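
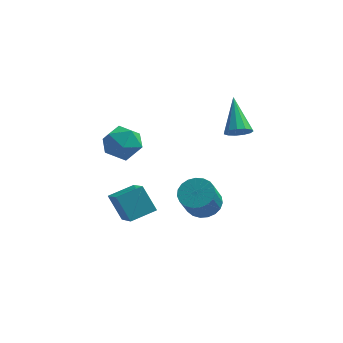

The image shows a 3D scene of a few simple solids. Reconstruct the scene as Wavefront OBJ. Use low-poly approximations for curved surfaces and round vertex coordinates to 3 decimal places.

v 3.185 2.945 2.991
v 3.552 2.629 3.496
v 2.675 4.495 4.329
v 3.803 2.871 3.312
v 3.857 3.137 3.025
v 3.699 3.342 2.728
v 3.377 3.42 2.514
v 2.994 3.348 2.451
v 2.672 3.149 2.56
v 2.513 2.884 2.806
v 2.567 2.639 3.11
v 2.817 2.491 3.376
v 3.185 2.488 3.52
v 1.407 3.911 -3.053
v 2.227 4.227 -2.721
v 2.014 3.346 -1.355
v 1.193 3.029 -1.687
v 1.976 4.495 -2.587
v 1.763 3.614 -1.221
v 1.627 4.663 -2.534
v 1.414 3.781 -1.167
v 1.24 4.7 -2.57
v 1.027 3.818 -1.204
v 0.881 4.6 -2.69
v 0.668 3.719 -1.324
v 0.613 4.382 -2.873
v 0.4 3.501 -1.506
v 0.483 4.082 -3.087
v 0.27 3.201 -1.72
v 0.512 3.752 -3.295
v 0.299 2.871 -1.928
v 0.696 3.45 -3.461
v 0.483 2.569 -2.095
v 1.003 3.227 -3.557
v 0.789 2.346 -2.19
v 1.379 3.123 -3.566
v 1.166 2.242 -2.199
v 1.76 3.155 -3.486
v 1.547 2.273 -2.119
v 2.081 3.317 -3.331
v 1.867 2.436 -1.964
v 2.284 3.582 -3.128
v 2.071 2.701 -1.762
v 2.336 3.904 -2.913
v 2.123 3.023 -1.546
v -2.559 3.214 2.486
v -1.574 3.27 2.014
v -2.906 1.73 1.586
v -1.921 1.786 1.114
v -2.004 1.562 2.181
v -1.79 2.478 2.737
v -2.69 2.522 0.863
v -2.476 3.438 1.419
v -1.655 2.842 1.011
v -1.231 2.249 1.826
v -3.249 2.751 1.774
v -2.825 2.158 2.589
v -2.247 2.125 -3.465
v -1.449 0.495 -2.22
v -3.039 2.66 -2.257
v -2.241 1.03 -1.013
v -1.159 2.93 -3.107
v -0.361 1.3 -1.863
v -1.951 3.465 -1.9
v -1.153 1.835 -0.655
f 2 1 4
f 2 4 3
f 4 1 5
f 4 5 3
f 5 1 6
f 5 6 3
f 6 1 7
f 6 7 3
f 7 1 8
f 7 8 3
f 8 1 9
f 8 9 3
f 9 1 10
f 9 10 3
f 10 1 11
f 10 11 3
f 11 1 12
f 11 12 3
f 12 1 13
f 12 13 3
f 13 1 2
f 13 2 3
f 15 14 18
f 15 18 16
f 16 18 19
f 16 19 17
f 18 14 20
f 18 20 19
f 19 20 21
f 19 21 17
f 20 14 22
f 20 22 21
f 21 22 23
f 21 23 17
f 22 14 24
f 22 24 23
f 23 24 25
f 23 25 17
f 24 14 26
f 24 26 25
f 25 26 27
f 25 27 17
f 26 14 28
f 26 28 27
f 27 28 29
f 27 29 17
f 28 14 30
f 28 30 29
f 29 30 31
f 29 31 17
f 30 14 32
f 30 32 31
f 31 32 33
f 31 33 17
f 32 14 34
f 32 34 33
f 33 34 35
f 33 35 17
f 34 14 36
f 34 36 35
f 35 36 37
f 35 37 17
f 36 14 38
f 36 38 37
f 37 38 39
f 37 39 17
f 38 14 40
f 38 40 39
f 39 40 41
f 39 41 17
f 40 14 42
f 40 42 41
f 41 42 43
f 41 43 17
f 42 14 44
f 42 44 43
f 43 44 45
f 43 45 17
f 44 14 15
f 44 15 45
f 45 15 16
f 45 16 17
f 46 57 51
f 46 51 47
f 46 47 53
f 46 53 56
f 46 56 57
f 47 51 55
f 51 57 50
f 57 56 48
f 56 53 52
f 53 47 54
f 49 55 50
f 49 50 48
f 49 48 52
f 49 52 54
f 49 54 55
f 50 55 51
f 48 50 57
f 52 48 56
f 54 52 53
f 55 54 47
f 59 61 58
f 62 59 58
f 58 61 60
f 60 62 58
f 59 65 61
f 63 59 62
f 63 65 59
f 61 65 60
f 64 62 60
f 60 65 64
f 64 63 62
f 65 63 64



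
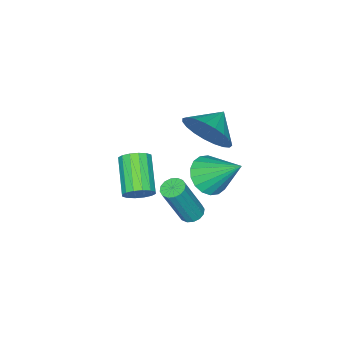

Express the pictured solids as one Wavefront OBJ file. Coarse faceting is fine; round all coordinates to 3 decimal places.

v -0.881 0.779 -2.924
v -0.438 0.659 -3.123
v 0.344 0.381 -1.215
v -0.099 0.501 -1.016
v -0.429 0.916 -3.089
v 0.352 0.638 -1.181
v -0.541 1.136 -3.011
v 0.24 0.858 -1.103
v -0.744 1.26 -2.91
v 0.037 0.982 -1.002
v -0.984 1.255 -2.812
v -0.203 0.977 -0.905
v -1.196 1.123 -2.744
v -0.415 0.845 -0.837
v -1.324 0.899 -2.725
v -0.542 0.621 -0.817
v -1.332 0.642 -2.759
v -0.551 0.364 -0.851
v -1.22 0.422 -2.837
v -0.439 0.144 -0.929
v -1.017 0.298 -2.938
v -0.236 0.02 -1.03
v -0.777 0.303 -3.035
v 0.004 0.025 -1.128
v -0.565 0.435 -3.103
v 0.216 0.157 -1.196
v 0.723 -0.408 -1.336
v 1.092 -0.339 -0.831
v 0.087 -1.364 0.042
v -0.283 -1.432 -0.464
v 0.871 -0.101 -0.806
v -0.135 -1.126 0.067
v 0.61 0.055 -0.924
v -0.396 -0.97 -0.051
v 0.379 0.087 -1.152
v -0.627 -0.938 -0.279
v 0.24 -0.014 -1.43
v -0.765 -1.038 -0.557
v 0.231 -0.22 -1.682
v -0.775 -1.244 -0.809
v 0.353 -0.476 -1.842
v -0.652 -1.501 -0.969
v 0.575 -0.714 -1.867
v -0.431 -1.739 -0.994
v 0.836 -0.87 -1.749
v -0.17 -1.895 -0.876
v 1.067 -0.902 -1.521
v 0.061 -1.927 -0.648
v 1.205 -0.802 -1.243
v 0.2 -1.826 -0.37
v 1.215 -0.596 -0.991
v 0.209 -1.62 -0.118
v -1.167 1.344 -0.553
v -0.617 1.833 -1.036
v -1.273 2.716 0.713
v -0.969 1.934 -1.176
v -1.36 1.919 -1.191
v -1.713 1.79 -1.081
v -1.958 1.572 -0.866
v -2.046 1.31 -0.589
v -1.96 1.054 -0.305
v -1.717 0.856 -0.07
v -1.366 0.754 0.069
v -0.975 0.77 0.085
v -0.622 0.899 -0.026
v -0.377 1.116 -0.241
v -0.289 1.379 -0.518
v -0.374 1.634 -0.802
v -1.045 1.311 1.999
v -0.672 0.693 2.775
v -2.075 1.269 2.461
v -0.613 1.096 2.943
v -0.629 1.536 2.948
v -0.717 1.938 2.789
v -0.862 2.231 2.493
v -1.038 2.365 2.112
v -1.215 2.317 1.711
v -1.363 2.095 1.361
v -1.456 1.738 1.12
v -1.478 1.306 1.032
v -1.425 0.876 1.111
v -1.306 0.521 1.343
v -1.142 0.302 1.689
v -0.961 0.258 2.089
v -0.795 0.397 2.473
f 2 1 5
f 2 5 3
f 3 5 6
f 3 6 4
f 5 1 7
f 5 7 6
f 6 7 8
f 6 8 4
f 7 1 9
f 7 9 8
f 8 9 10
f 8 10 4
f 9 1 11
f 9 11 10
f 10 11 12
f 10 12 4
f 11 1 13
f 11 13 12
f 12 13 14
f 12 14 4
f 13 1 15
f 13 15 14
f 14 15 16
f 14 16 4
f 15 1 17
f 15 17 16
f 16 17 18
f 16 18 4
f 17 1 19
f 17 19 18
f 18 19 20
f 18 20 4
f 19 1 21
f 19 21 20
f 20 21 22
f 20 22 4
f 21 1 23
f 21 23 22
f 22 23 24
f 22 24 4
f 23 1 25
f 23 25 24
f 24 25 26
f 24 26 4
f 25 1 2
f 25 2 26
f 26 2 3
f 26 3 4
f 28 27 31
f 28 31 29
f 29 31 32
f 29 32 30
f 31 27 33
f 31 33 32
f 32 33 34
f 32 34 30
f 33 27 35
f 33 35 34
f 34 35 36
f 34 36 30
f 35 27 37
f 35 37 36
f 36 37 38
f 36 38 30
f 37 27 39
f 37 39 38
f 38 39 40
f 38 40 30
f 39 27 41
f 39 41 40
f 40 41 42
f 40 42 30
f 41 27 43
f 41 43 42
f 42 43 44
f 42 44 30
f 43 27 45
f 43 45 44
f 44 45 46
f 44 46 30
f 45 27 47
f 45 47 46
f 46 47 48
f 46 48 30
f 47 27 49
f 47 49 48
f 48 49 50
f 48 50 30
f 49 27 51
f 49 51 50
f 50 51 52
f 50 52 30
f 51 27 28
f 51 28 52
f 52 28 29
f 52 29 30
f 54 53 56
f 54 56 55
f 56 53 57
f 56 57 55
f 57 53 58
f 57 58 55
f 58 53 59
f 58 59 55
f 59 53 60
f 59 60 55
f 60 53 61
f 60 61 55
f 61 53 62
f 61 62 55
f 62 53 63
f 62 63 55
f 63 53 64
f 63 64 55
f 64 53 65
f 64 65 55
f 65 53 66
f 65 66 55
f 66 53 67
f 66 67 55
f 67 53 68
f 67 68 55
f 68 53 54
f 68 54 55
f 70 69 72
f 70 72 71
f 72 69 73
f 72 73 71
f 73 69 74
f 73 74 71
f 74 69 75
f 74 75 71
f 75 69 76
f 75 76 71
f 76 69 77
f 76 77 71
f 77 69 78
f 77 78 71
f 78 69 79
f 78 79 71
f 79 69 80
f 79 80 71
f 80 69 81
f 80 81 71
f 81 69 82
f 81 82 71
f 82 69 83
f 82 83 71
f 83 69 84
f 83 84 71
f 84 69 85
f 84 85 71
f 85 69 70
f 85 70 71



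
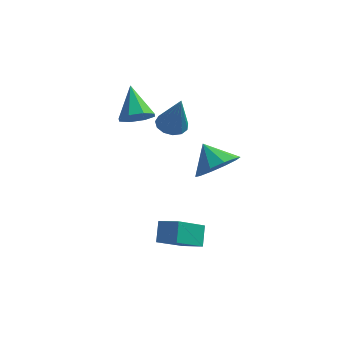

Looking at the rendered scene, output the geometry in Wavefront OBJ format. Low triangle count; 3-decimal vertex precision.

v 0.027 -2.928 -2.196
v -0.014 -2.238 -1.544
v -0.799 -2.619 -2.575
v -0.84 -1.929 -1.923
v 0.86 -1.931 -3.197
v 0.819 -1.241 -2.545
v 0.034 -1.622 -3.576
v -0.007 -0.932 -2.924
v -2.479 2.335 0.582
v -1.777 2.356 0.898
v -2.961 3.505 1.578
v -1.83 2.724 0.44
v -2.263 2.864 0.066
v -2.823 2.694 -0.006
v -3.181 2.314 0.267
v -3.128 1.946 0.724
v -2.695 1.806 1.099
v -2.135 1.976 1.17
v -0.972 1.679 0.904
v -0.599 2.224 0.907
v -0.548 1.381 2.576
v -0.94 2.33 1.012
v -1.29 2.229 1.083
v -1.54 1.954 1.098
v -1.61 1.592 1.05
v -1.477 1.257 0.957
v -1.183 1.057 0.847
v -0.823 1.054 0.755
v -0.51 1.25 0.71
v -0.344 1.582 0.727
v -0.377 1.945 0.801
v 1.288 -1.231 1.01
v 1.872 -0.489 0.902
v 0.612 -0.589 1.75
v 1.456 -0.453 0.49
v 0.975 -0.714 0.277
v 0.613 -1.172 0.343
v 0.51 -1.652 0.665
v 0.703 -1.972 1.118
v 1.12 -2.008 1.53
v 1.601 -1.747 1.743
v 1.962 -1.289 1.676
v 2.066 -0.809 1.355
f 2 4 1
f 5 2 1
f 1 4 3
f 3 5 1
f 2 8 4
f 6 2 5
f 6 8 2
f 4 8 3
f 7 5 3
f 3 8 7
f 7 6 5
f 8 6 7
f 10 9 12
f 10 12 11
f 12 9 13
f 12 13 11
f 13 9 14
f 13 14 11
f 14 9 15
f 14 15 11
f 15 9 16
f 15 16 11
f 16 9 17
f 16 17 11
f 17 9 18
f 17 18 11
f 18 9 10
f 18 10 11
f 20 19 22
f 20 22 21
f 22 19 23
f 22 23 21
f 23 19 24
f 23 24 21
f 24 19 25
f 24 25 21
f 25 19 26
f 25 26 21
f 26 19 27
f 26 27 21
f 27 19 28
f 27 28 21
f 28 19 29
f 28 29 21
f 29 19 30
f 29 30 21
f 30 19 31
f 30 31 21
f 31 19 20
f 31 20 21
f 33 32 35
f 33 35 34
f 35 32 36
f 35 36 34
f 36 32 37
f 36 37 34
f 37 32 38
f 37 38 34
f 38 32 39
f 38 39 34
f 39 32 40
f 39 40 34
f 40 32 41
f 40 41 34
f 41 32 42
f 41 42 34
f 42 32 43
f 42 43 34
f 43 32 33
f 43 33 34



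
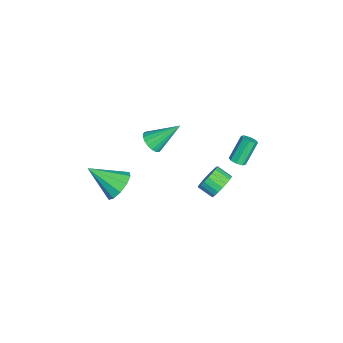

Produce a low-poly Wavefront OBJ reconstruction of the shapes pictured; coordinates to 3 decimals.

v -0.061 2.228 -1.589
v 0.352 1.699 -2.126
v -0.046 0.903 -1.649
v -0.459 1.432 -1.111
v 0.591 1.738 -1.863
v 0.192 0.942 -1.385
v 0.716 1.862 -1.551
v 0.318 1.066 -1.074
v 0.708 2.049 -1.247
v 0.309 1.253 -0.769
v 0.566 2.267 -1.001
v 0.168 1.471 -0.524
v 0.316 2.478 -0.858
v -0.082 1.682 -0.38
v 0.001 2.646 -0.84
v -0.397 1.851 -0.362
v -0.325 2.742 -0.952
v -0.723 1.946 -0.474
v -0.605 2.749 -1.174
v -1.003 1.953 -0.697
v -0.791 2.666 -1.468
v -1.189 1.87 -0.99
v -0.851 2.507 -1.783
v -1.249 1.711 -1.305
v -0.774 2.3 -2.064
v -1.172 1.504 -1.586
v -0.574 2.08 -2.263
v -0.972 1.284 -1.785
v -0.285 1.886 -2.345
v -0.683 1.09 -1.868
v 0.042 1.751 -2.297
v -0.356 0.955 -1.819
v -1.724 -1.672 0.676
v -1.029 -1.422 0.499
v -1.936 -0.128 2.024
v -1.226 -1.257 0.279
v -1.522 -1.174 0.138
v -1.858 -1.19 0.104
v -2.168 -1.302 0.182
v -2.389 -1.486 0.359
v -2.479 -1.707 0.598
v -2.42 -1.922 0.853
v -2.222 -2.087 1.073
v -1.926 -2.169 1.214
v -1.59 -2.153 1.249
v -1.281 -2.042 1.17
v -1.059 -1.857 0.993
v -0.969 -1.636 0.754
v 3.431 -3.14 2.134
v 4.392 -3.369 2.063
v 3.129 -4.78 3.326
v 4.32 -3.003 2.549
v 3.909 -2.69 2.876
v 3.315 -2.548 2.92
v 2.766 -2.633 2.664
v 2.471 -2.911 2.206
v 2.543 -3.276 1.72
v 2.954 -3.59 1.393
v 3.547 -3.731 1.349
v 4.097 -3.647 1.605
v -3.534 3.055 -2.909
v -3.09 3.01 -2.64
v -3.843 3.679 -1.283
v -4.286 3.725 -1.551
v -3.119 3.359 -2.829
v -3.872 4.029 -1.472
v -3.391 3.531 -3.064
v -4.144 4.2 -1.707
v -3.746 3.424 -3.208
v -4.499 4.093 -1.851
v -3.977 3.101 -3.177
v -4.73 3.77 -1.82
v -3.948 2.751 -2.988
v -4.701 3.421 -1.631
v -3.676 2.58 -2.753
v -4.429 3.249 -1.396
v -3.321 2.687 -2.609
v -4.074 3.356 -1.252
f 2 1 5
f 2 5 3
f 3 5 6
f 3 6 4
f 5 1 7
f 5 7 6
f 6 7 8
f 6 8 4
f 7 1 9
f 7 9 8
f 8 9 10
f 8 10 4
f 9 1 11
f 9 11 10
f 10 11 12
f 10 12 4
f 11 1 13
f 11 13 12
f 12 13 14
f 12 14 4
f 13 1 15
f 13 15 14
f 14 15 16
f 14 16 4
f 15 1 17
f 15 17 16
f 16 17 18
f 16 18 4
f 17 1 19
f 17 19 18
f 18 19 20
f 18 20 4
f 19 1 21
f 19 21 20
f 20 21 22
f 20 22 4
f 21 1 23
f 21 23 22
f 22 23 24
f 22 24 4
f 23 1 25
f 23 25 24
f 24 25 26
f 24 26 4
f 25 1 27
f 25 27 26
f 26 27 28
f 26 28 4
f 27 1 29
f 27 29 28
f 28 29 30
f 28 30 4
f 29 1 31
f 29 31 30
f 30 31 32
f 30 32 4
f 31 1 2
f 31 2 32
f 32 2 3
f 32 3 4
f 34 33 36
f 34 36 35
f 36 33 37
f 36 37 35
f 37 33 38
f 37 38 35
f 38 33 39
f 38 39 35
f 39 33 40
f 39 40 35
f 40 33 41
f 40 41 35
f 41 33 42
f 41 42 35
f 42 33 43
f 42 43 35
f 43 33 44
f 43 44 35
f 44 33 45
f 44 45 35
f 45 33 46
f 45 46 35
f 46 33 47
f 46 47 35
f 47 33 48
f 47 48 35
f 48 33 34
f 48 34 35
f 50 49 52
f 50 52 51
f 52 49 53
f 52 53 51
f 53 49 54
f 53 54 51
f 54 49 55
f 54 55 51
f 55 49 56
f 55 56 51
f 56 49 57
f 56 57 51
f 57 49 58
f 57 58 51
f 58 49 59
f 58 59 51
f 59 49 60
f 59 60 51
f 60 49 50
f 60 50 51
f 62 61 65
f 62 65 63
f 63 65 66
f 63 66 64
f 65 61 67
f 65 67 66
f 66 67 68
f 66 68 64
f 67 61 69
f 67 69 68
f 68 69 70
f 68 70 64
f 69 61 71
f 69 71 70
f 70 71 72
f 70 72 64
f 71 61 73
f 71 73 72
f 72 73 74
f 72 74 64
f 73 61 75
f 73 75 74
f 74 75 76
f 74 76 64
f 75 61 77
f 75 77 76
f 76 77 78
f 76 78 64
f 77 61 62
f 77 62 78
f 78 62 63
f 78 63 64



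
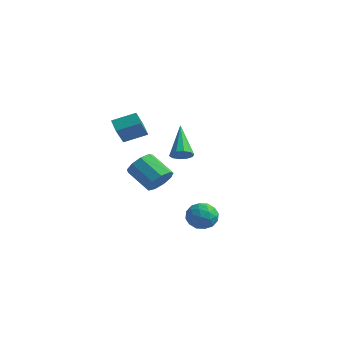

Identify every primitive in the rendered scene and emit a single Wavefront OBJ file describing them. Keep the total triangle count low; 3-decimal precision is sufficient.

v -3.35 -0.257 2.784
v -3.959 0.104 3.237
v -3.689 0.737 1.537
v -4.297 1.098 1.99
v -2.443 0.662 3.27
v -3.051 1.023 3.723
v -2.781 1.656 2.023
v -3.39 2.017 2.476
v -2.153 1.872 -1.296
v -1.686 2.052 -0.561
v -3.119 2.127 0.332
v -3.587 1.948 -0.404
v -1.835 2.57 -0.844
v -3.268 2.645 0.048
v -2.134 2.761 -1.339
v -3.567 2.836 -0.447
v -2.441 2.537 -1.814
v -3.874 2.612 -0.922
v -2.614 2.001 -2.047
v -4.047 2.076 -1.154
v -2.571 1.406 -1.928
v -4.005 1.481 -1.036
v -2.333 1.029 -1.514
v -3.766 1.104 -0.622
v -2.011 1.046 -0.998
v -3.444 1.121 -0.105
v -1.755 1.45 -0.621
v -3.188 1.525 0.271
v 2.662 -1.484 -0.824
v 3.397 -1.113 -1.08
v 3.383 -2.567 -0.32
v 4.118 -2.196 -0.576
v 3.666 -1.852 0.072
v 3.22 -1.183 -0.239
v 3.56 -2.497 -1.161
v 3.114 -1.828 -1.472
v 3.952 -1.739 -1.288
v 4.017 -1.341 -0.526
v 2.763 -2.339 -0.874
v 2.828 -1.941 -0.112
v 2.966 -1.204 -0.996
v 3.814 -2.476 -0.404
v 3.548 -2.274 -0.023
v 3.98 -2.056 -0.173
v 2.862 -1.245 -0.502
v 3.294 -1.027 -0.653
v 3.452 -1.461 0.025
v 3.486 -2.653 -0.747
v 3.918 -2.435 -0.898
v 2.8 -1.624 -1.227
v 3.232 -1.406 -1.377
v 3.328 -2.219 -1.425
v 3.724 -1.354 -1.269
v 4.148 -1.99 -0.973
v 3.82 -2.167 -1.317
v 3.558 -1.774 -1.5
v 3.763 -1.12 -0.821
v 4.187 -1.756 -0.525
v 3.921 -1.554 -0.144
v 3.659 -1.161 -0.327
v 4.089 -1.488 -0.944
v 2.593 -1.924 -0.875
v 3.017 -2.56 -0.579
v 3.121 -2.519 -1.073
v 2.859 -2.126 -1.256
v 2.632 -1.69 -0.427
v 3.056 -2.326 -0.131
v 3.222 -1.906 0.1
v 2.96 -1.513 -0.083
v 2.691 -2.192 -0.456
v -1.197 2.449 0.676
v -0.66 2.808 0.754
v -2.243 3.691 2.144
v -0.878 2.973 0.459
v -1.218 2.937 0.247
v -1.549 2.716 0.199
v -1.746 2.392 0.333
v -1.733 2.09 0.597
v -1.515 1.925 0.892
v -1.176 1.96 1.104
v -0.844 2.182 1.152
v -0.648 2.506 1.019
f 2 4 1
f 5 2 1
f 1 4 3
f 3 5 1
f 2 8 4
f 6 2 5
f 6 8 2
f 4 8 3
f 7 5 3
f 3 8 7
f 7 6 5
f 8 6 7
f 10 9 13
f 10 13 11
f 11 13 14
f 11 14 12
f 13 9 15
f 13 15 14
f 14 15 16
f 14 16 12
f 15 9 17
f 15 17 16
f 16 17 18
f 16 18 12
f 17 9 19
f 17 19 18
f 18 19 20
f 18 20 12
f 19 9 21
f 19 21 20
f 20 21 22
f 20 22 12
f 21 9 23
f 21 23 22
f 22 23 24
f 22 24 12
f 23 9 25
f 23 25 24
f 24 25 26
f 24 26 12
f 25 9 27
f 25 27 26
f 26 27 28
f 26 28 12
f 27 9 10
f 27 10 28
f 28 10 11
f 28 11 12
f 29 66 45
f 66 40 69
f 45 69 34
f 66 69 45
f 29 45 41
f 45 34 46
f 41 46 30
f 45 46 41
f 29 41 50
f 41 30 51
f 50 51 36
f 41 51 50
f 29 50 62
f 50 36 65
f 62 65 39
f 50 65 62
f 29 62 66
f 62 39 70
f 66 70 40
f 62 70 66
f 30 46 57
f 46 34 60
f 57 60 38
f 46 60 57
f 34 69 47
f 69 40 68
f 47 68 33
f 69 68 47
f 40 70 67
f 70 39 63
f 67 63 31
f 70 63 67
f 39 65 64
f 65 36 52
f 64 52 35
f 65 52 64
f 36 51 56
f 51 30 53
f 56 53 37
f 51 53 56
f 32 58 44
f 58 38 59
f 44 59 33
f 58 59 44
f 32 44 42
f 44 33 43
f 42 43 31
f 44 43 42
f 32 42 49
f 42 31 48
f 49 48 35
f 42 48 49
f 32 49 54
f 49 35 55
f 54 55 37
f 49 55 54
f 32 54 58
f 54 37 61
f 58 61 38
f 54 61 58
f 33 59 47
f 59 38 60
f 47 60 34
f 59 60 47
f 31 43 67
f 43 33 68
f 67 68 40
f 43 68 67
f 35 48 64
f 48 31 63
f 64 63 39
f 48 63 64
f 37 55 56
f 55 35 52
f 56 52 36
f 55 52 56
f 38 61 57
f 61 37 53
f 57 53 30
f 61 53 57
f 72 71 74
f 72 74 73
f 74 71 75
f 74 75 73
f 75 71 76
f 75 76 73
f 76 71 77
f 76 77 73
f 77 71 78
f 77 78 73
f 78 71 79
f 78 79 73
f 79 71 80
f 79 80 73
f 80 71 81
f 80 81 73
f 81 71 82
f 81 82 73
f 82 71 72
f 82 72 73



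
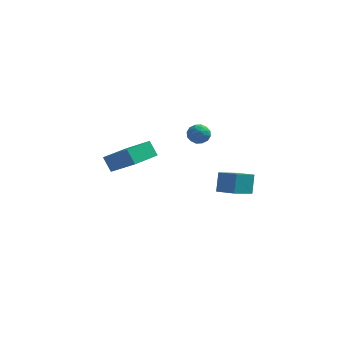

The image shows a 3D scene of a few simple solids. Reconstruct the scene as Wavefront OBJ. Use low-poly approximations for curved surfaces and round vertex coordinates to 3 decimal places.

v 2.1 -3.116 -1.861
v 2.101 -2.486 -0.758
v 2.868 -1.809 -2.608
v 2.869 -1.179 -1.505
v 3.151 -3.581 -1.595
v 3.152 -2.951 -0.492
v 3.919 -2.274 -2.342
v 3.92 -1.644 -1.239
v 0.327 3.158 -0.854
v 0.782 2.619 -1.025
v -0.542 2.381 -0.715
v -0.087 1.842 -0.886
v -0.005 2.2 -0.261
v 0.532 2.681 -0.347
v -0.292 2.319 -1.393
v 0.245 2.8 -1.479
v 0.399 2.101 -1.359
v 0.576 2.027 -0.659
v -0.336 2.973 -1.081
v -0.159 2.899 -0.381
v 0.631 2.957 -0.952
v -0.391 2.043 -0.788
v -0.342 2.254 -0.421
v -0.075 1.937 -0.522
v 0.484 2.993 -0.553
v 0.751 2.676 -0.654
v 0.289 2.43 -0.205
v -0.511 2.324 -1.086
v -0.244 2.007 -1.187
v 0.315 3.063 -1.218
v 0.582 2.746 -1.319
v -0.049 2.57 -1.535
v 0.673 2.335 -1.249
v 0.162 1.879 -1.167
v 0.042 2.159 -1.465
v 0.357 2.441 -1.515
v 0.777 2.292 -0.837
v 0.267 1.835 -0.756
v 0.315 2.046 -0.388
v 0.63 2.329 -0.439
v 0.552 1.988 -1.033
v -0.027 3.165 -0.984
v -0.537 2.708 -0.903
v -0.39 2.671 -1.301
v -0.075 2.954 -1.352
v 0.078 3.121 -0.573
v -0.433 2.665 -0.491
v -0.117 2.559 -0.225
v 0.198 2.841 -0.275
v -0.312 3.012 -0.707
v -5.389 2.303 -3.325
v -3.817 1.56 -2.061
v -4.443 4.01 -3.498
v -2.871 3.268 -2.234
v -4.849 1.912 -4.226
v -3.277 1.17 -2.962
v -3.903 3.62 -4.399
v -2.331 2.877 -3.135
f 2 4 1
f 5 2 1
f 1 4 3
f 3 5 1
f 2 8 4
f 6 2 5
f 6 8 2
f 4 8 3
f 7 5 3
f 3 8 7
f 7 6 5
f 8 6 7
f 9 46 25
f 46 20 49
f 25 49 14
f 46 49 25
f 9 25 21
f 25 14 26
f 21 26 10
f 25 26 21
f 9 21 30
f 21 10 31
f 30 31 16
f 21 31 30
f 9 30 42
f 30 16 45
f 42 45 19
f 30 45 42
f 9 42 46
f 42 19 50
f 46 50 20
f 42 50 46
f 10 26 37
f 26 14 40
f 37 40 18
f 26 40 37
f 14 49 27
f 49 20 48
f 27 48 13
f 49 48 27
f 20 50 47
f 50 19 43
f 47 43 11
f 50 43 47
f 19 45 44
f 45 16 32
f 44 32 15
f 45 32 44
f 16 31 36
f 31 10 33
f 36 33 17
f 31 33 36
f 12 38 24
f 38 18 39
f 24 39 13
f 38 39 24
f 12 24 22
f 24 13 23
f 22 23 11
f 24 23 22
f 12 22 29
f 22 11 28
f 29 28 15
f 22 28 29
f 12 29 34
f 29 15 35
f 34 35 17
f 29 35 34
f 12 34 38
f 34 17 41
f 38 41 18
f 34 41 38
f 13 39 27
f 39 18 40
f 27 40 14
f 39 40 27
f 11 23 47
f 23 13 48
f 47 48 20
f 23 48 47
f 15 28 44
f 28 11 43
f 44 43 19
f 28 43 44
f 17 35 36
f 35 15 32
f 36 32 16
f 35 32 36
f 18 41 37
f 41 17 33
f 37 33 10
f 41 33 37
f 52 54 51
f 55 52 51
f 51 54 53
f 53 55 51
f 52 58 54
f 56 52 55
f 56 58 52
f 54 58 53
f 57 55 53
f 53 58 57
f 57 56 55
f 58 56 57



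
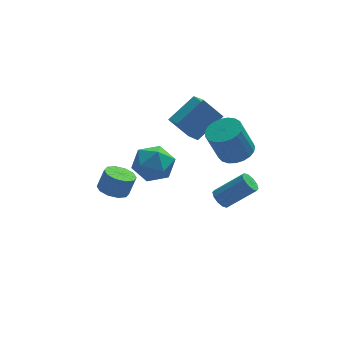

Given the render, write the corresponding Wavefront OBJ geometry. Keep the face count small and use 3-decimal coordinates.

v -3.81 -3.327 0.616
v -3.024 -3.452 0.345
v -2.625 -3.299 1.434
v -3.41 -3.173 1.704
v -3.127 -2.944 0.311
v -2.727 -2.791 1.4
v -3.49 -2.582 0.394
v -3.09 -2.429 1.482
v -3.975 -2.505 0.561
v -3.576 -2.352 1.65
v -4.398 -2.741 0.749
v -3.998 -2.588 1.838
v -4.595 -3.201 0.886
v -4.196 -3.048 1.975
v -4.493 -3.709 0.92
v -4.093 -3.556 2.009
v -4.13 -4.071 0.838
v -3.73 -3.918 1.926
v -3.644 -4.148 0.67
v -3.245 -3.995 1.759
v -3.222 -3.912 0.482
v -2.822 -3.759 1.571
v 2.842 -0.663 0.817
v 3.738 -0.385 1.19
v 3.014 -0.559 3.057
v 2.118 -0.837 2.683
v 3.543 -0.015 1.149
v 2.818 -0.19 3.016
v 3.226 0.242 1.05
v 2.501 0.068 2.917
v 2.843 0.343 0.911
v 2.118 0.168 2.777
v 2.459 0.27 0.755
v 1.735 0.095 2.622
v 2.142 0.036 0.61
v 1.418 -0.139 2.477
v 1.946 -0.32 0.501
v 1.222 -0.494 2.368
v 1.905 -0.734 0.446
v 1.181 -0.908 2.313
v 2.026 -1.136 0.456
v 1.302 -1.31 2.323
v 2.288 -1.456 0.528
v 1.564 -1.631 2.394
v 2.646 -1.639 0.649
v 1.922 -1.814 2.516
v 3.038 -1.654 0.8
v 2.313 -1.828 2.667
v 3.396 -1.497 0.953
v 2.671 -1.671 2.82
v 3.658 -1.195 1.083
v 2.934 -1.37 2.95
v 3.779 -0.802 1.167
v 3.055 -0.976 3.034
v -0.377 1.538 1.97
v -0.045 0.422 2.452
v 1.09 2.427 3.017
v 1.422 1.311 3.499
v 0.638 1.309 0.741
v 0.97 0.193 1.223
v 2.105 2.198 1.788
v 2.437 1.082 2.27
v 2.04 -0.715 -2.915
v 2.438 -0.457 -3.346
v 3.977 -0.608 -2.015
v 3.58 -0.865 -1.585
v 2.282 -0.163 -3.132
v 3.821 -0.314 -1.802
v 2.034 -0.08 -2.835
v 3.573 -0.23 -1.505
v 1.788 -0.239 -2.569
v 3.327 -0.39 -1.239
v 1.639 -0.58 -2.435
v 3.178 -0.73 -1.105
v 1.643 -0.972 -2.485
v 3.182 -1.123 -1.154
v 1.799 -1.266 -2.698
v 3.338 -1.417 -1.368
v 2.047 -1.35 -2.995
v 3.586 -1.5 -1.665
v 2.293 -1.19 -3.261
v 3.832 -1.341 -1.931
v 2.442 -0.85 -3.395
v 3.981 -1 -2.065
v -1.675 1.63 -0.869
v -0.846 1.375 0.032
v -1.754 -0.335 -1.352
v -0.925 -0.59 -0.451
v -2.081 -0.219 -0.15
v -2.032 0.995 0.149
v -0.568 0.045 -1.469
v -0.519 1.259 -1.17
v -0.161 0.395 -0.339
v -1.096 0.232 0.477
v -1.504 0.808 -1.797
v -2.439 0.645 -0.981
f 2 1 5
f 2 5 3
f 3 5 6
f 3 6 4
f 5 1 7
f 5 7 6
f 6 7 8
f 6 8 4
f 7 1 9
f 7 9 8
f 8 9 10
f 8 10 4
f 9 1 11
f 9 11 10
f 10 11 12
f 10 12 4
f 11 1 13
f 11 13 12
f 12 13 14
f 12 14 4
f 13 1 15
f 13 15 14
f 14 15 16
f 14 16 4
f 15 1 17
f 15 17 16
f 16 17 18
f 16 18 4
f 17 1 19
f 17 19 18
f 18 19 20
f 18 20 4
f 19 1 21
f 19 21 20
f 20 21 22
f 20 22 4
f 21 1 2
f 21 2 22
f 22 2 3
f 22 3 4
f 24 23 27
f 24 27 25
f 25 27 28
f 25 28 26
f 27 23 29
f 27 29 28
f 28 29 30
f 28 30 26
f 29 23 31
f 29 31 30
f 30 31 32
f 30 32 26
f 31 23 33
f 31 33 32
f 32 33 34
f 32 34 26
f 33 23 35
f 33 35 34
f 34 35 36
f 34 36 26
f 35 23 37
f 35 37 36
f 36 37 38
f 36 38 26
f 37 23 39
f 37 39 38
f 38 39 40
f 38 40 26
f 39 23 41
f 39 41 40
f 40 41 42
f 40 42 26
f 41 23 43
f 41 43 42
f 42 43 44
f 42 44 26
f 43 23 45
f 43 45 44
f 44 45 46
f 44 46 26
f 45 23 47
f 45 47 46
f 46 47 48
f 46 48 26
f 47 23 49
f 47 49 48
f 48 49 50
f 48 50 26
f 49 23 51
f 49 51 50
f 50 51 52
f 50 52 26
f 51 23 53
f 51 53 52
f 52 53 54
f 52 54 26
f 53 23 24
f 53 24 54
f 54 24 25
f 54 25 26
f 56 58 55
f 59 56 55
f 55 58 57
f 57 59 55
f 56 62 58
f 60 56 59
f 60 62 56
f 58 62 57
f 61 59 57
f 57 62 61
f 61 60 59
f 62 60 61
f 64 63 67
f 64 67 65
f 65 67 68
f 65 68 66
f 67 63 69
f 67 69 68
f 68 69 70
f 68 70 66
f 69 63 71
f 69 71 70
f 70 71 72
f 70 72 66
f 71 63 73
f 71 73 72
f 72 73 74
f 72 74 66
f 73 63 75
f 73 75 74
f 74 75 76
f 74 76 66
f 75 63 77
f 75 77 76
f 76 77 78
f 76 78 66
f 77 63 79
f 77 79 78
f 78 79 80
f 78 80 66
f 79 63 81
f 79 81 80
f 80 81 82
f 80 82 66
f 81 63 83
f 81 83 82
f 82 83 84
f 82 84 66
f 83 63 64
f 83 64 84
f 84 64 65
f 84 65 66
f 85 96 90
f 85 90 86
f 85 86 92
f 85 92 95
f 85 95 96
f 86 90 94
f 90 96 89
f 96 95 87
f 95 92 91
f 92 86 93
f 88 94 89
f 88 89 87
f 88 87 91
f 88 91 93
f 88 93 94
f 89 94 90
f 87 89 96
f 91 87 95
f 93 91 92
f 94 93 86



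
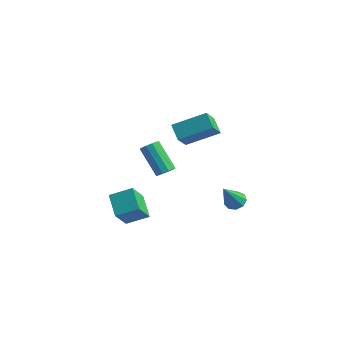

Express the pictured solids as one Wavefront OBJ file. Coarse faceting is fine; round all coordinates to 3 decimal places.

v 2.678 -1.379 0.012
v 3.113 -1.241 0.402
v 1.677 -0.883 1.878
v 1.242 -1.021 1.488
v 3.012 -0.93 0.228
v 1.576 -0.572 1.704
v 2.783 -0.79 -0.028
v 1.347 -0.432 1.447
v 2.515 -0.875 -0.269
v 1.079 -0.517 1.206
v 2.308 -1.153 -0.403
v 0.872 -0.795 1.073
v 2.243 -1.517 -0.378
v 0.807 -1.159 1.098
v 2.344 -1.828 -0.204
v 0.908 -1.47 1.272
v 2.573 -1.968 0.053
v 1.137 -1.61 1.528
v 2.841 -1.883 0.294
v 1.405 -1.525 1.769
v 3.048 -1.605 0.427
v 1.612 -1.247 1.903
v 2.989 0.056 1.637
v 3.267 -1.054 2.784
v 2.186 0.521 2.281
v 2.464 -0.588 3.429
v 4.456 1.348 2.531
v 4.734 0.239 3.679
v 3.653 1.814 3.176
v 3.931 0.704 4.323
v 0.042 -2.277 -3.288
v 0.197 -3.421 -1.855
v 1.074 -1.43 -2.723
v 1.229 -2.574 -1.29
v 1.151 -3.106 -4.07
v 1.306 -4.25 -2.637
v 2.183 -2.259 -3.505
v 2.338 -3.403 -2.072
v 3.992 3.575 -4.782
v 4.68 3.415 -4.855
v 3.908 2.445 -3.098
v 4.63 3.818 -4.588
v 4.282 4.106 -4.411
v 3.798 4.146 -4.409
v 3.404 3.919 -4.581
v 3.286 3.531 -4.847
v 3.498 3.163 -5.083
v 3.941 2.988 -5.178
v 4.407 3.088 -5.089
f 2 1 5
f 2 5 3
f 3 5 6
f 3 6 4
f 5 1 7
f 5 7 6
f 6 7 8
f 6 8 4
f 7 1 9
f 7 9 8
f 8 9 10
f 8 10 4
f 9 1 11
f 9 11 10
f 10 11 12
f 10 12 4
f 11 1 13
f 11 13 12
f 12 13 14
f 12 14 4
f 13 1 15
f 13 15 14
f 14 15 16
f 14 16 4
f 15 1 17
f 15 17 16
f 16 17 18
f 16 18 4
f 17 1 19
f 17 19 18
f 18 19 20
f 18 20 4
f 19 1 21
f 19 21 20
f 20 21 22
f 20 22 4
f 21 1 2
f 21 2 22
f 22 2 3
f 22 3 4
f 24 26 23
f 27 24 23
f 23 26 25
f 25 27 23
f 24 30 26
f 28 24 27
f 28 30 24
f 26 30 25
f 29 27 25
f 25 30 29
f 29 28 27
f 30 28 29
f 32 34 31
f 35 32 31
f 31 34 33
f 33 35 31
f 32 38 34
f 36 32 35
f 36 38 32
f 34 38 33
f 37 35 33
f 33 38 37
f 37 36 35
f 38 36 37
f 40 39 42
f 40 42 41
f 42 39 43
f 42 43 41
f 43 39 44
f 43 44 41
f 44 39 45
f 44 45 41
f 45 39 46
f 45 46 41
f 46 39 47
f 46 47 41
f 47 39 48
f 47 48 41
f 48 39 49
f 48 49 41
f 49 39 40
f 49 40 41



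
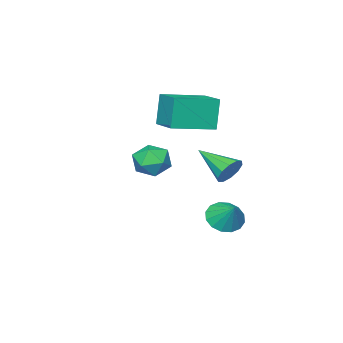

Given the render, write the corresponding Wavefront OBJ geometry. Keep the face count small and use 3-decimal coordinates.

v -3.566 -1.344 0.221
v -3.928 -1.498 1.803
v -3.018 0.06 0.483
v -3.38 -0.094 2.065
v -1.68 -2.146 0.575
v -2.042 -2.3 2.157
v -1.132 -0.742 0.837
v -1.494 -0.896 2.419
v -1.73 1.809 -3.663
v -0.925 1.823 -3.966
v -1.41 2.631 -2.777
v -1.137 2.145 -4.188
v -1.508 2.378 -4.27
v -1.939 2.458 -4.188
v -2.313 2.364 -3.967
v -2.531 2.122 -3.663
v -2.535 1.796 -3.36
v -2.322 1.473 -3.138
v -1.951 1.241 -3.057
v -1.521 1.161 -3.138
v -1.147 1.255 -3.36
v -0.929 1.497 -3.663
v -1.403 2.372 -0.8
v -1.036 2.671 -0.257
v -1.237 0.748 -0.02
v -1.468 2.677 -0.151
v -1.875 2.568 -0.293
v -2.102 2.384 -0.628
v -2.062 2.195 -1.03
v -1.77 2.074 -1.343
v -1.338 2.067 -1.449
v -0.931 2.177 -1.307
v -0.704 2.361 -0.972
v -0.744 2.55 -0.571
v 1.554 2.014 0.233
v 2.256 2.259 0.688
v 1.924 0.661 0.392
v 2.626 0.906 0.847
v 1.829 1.009 1.186
v 1.6 1.846 1.088
v 2.58 1.074 -0.008
v 2.351 1.911 -0.106
v 2.891 1.679 0.539
v 2.427 1.638 1.277
v 1.753 1.282 -0.197
v 1.289 1.241 0.541
f 2 4 1
f 5 2 1
f 1 4 3
f 3 5 1
f 2 8 4
f 6 2 5
f 6 8 2
f 4 8 3
f 7 5 3
f 3 8 7
f 7 6 5
f 8 6 7
f 10 9 12
f 10 12 11
f 12 9 13
f 12 13 11
f 13 9 14
f 13 14 11
f 14 9 15
f 14 15 11
f 15 9 16
f 15 16 11
f 16 9 17
f 16 17 11
f 17 9 18
f 17 18 11
f 18 9 19
f 18 19 11
f 19 9 20
f 19 20 11
f 20 9 21
f 20 21 11
f 21 9 22
f 21 22 11
f 22 9 10
f 22 10 11
f 24 23 26
f 24 26 25
f 26 23 27
f 26 27 25
f 27 23 28
f 27 28 25
f 28 23 29
f 28 29 25
f 29 23 30
f 29 30 25
f 30 23 31
f 30 31 25
f 31 23 32
f 31 32 25
f 32 23 33
f 32 33 25
f 33 23 34
f 33 34 25
f 34 23 24
f 34 24 25
f 35 46 40
f 35 40 36
f 35 36 42
f 35 42 45
f 35 45 46
f 36 40 44
f 40 46 39
f 46 45 37
f 45 42 41
f 42 36 43
f 38 44 39
f 38 39 37
f 38 37 41
f 38 41 43
f 38 43 44
f 39 44 40
f 37 39 46
f 41 37 45
f 43 41 42
f 44 43 36



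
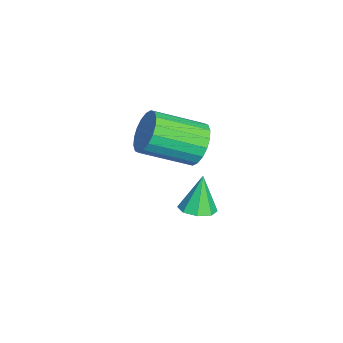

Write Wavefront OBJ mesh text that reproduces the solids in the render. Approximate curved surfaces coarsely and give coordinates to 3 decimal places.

v -1.264 0.784 -0.419
v -0.951 0.481 -1.161
v -0.683 -1.246 -0.343
v -0.996 -0.944 0.399
v -0.638 0.614 -0.984
v -0.37 -1.114 -0.166
v -0.45 0.78 -0.695
v -0.181 -0.948 0.123
v -0.422 0.946 -0.352
v -0.154 -0.781 0.466
v -0.562 1.081 -0.022
v -0.293 -0.646 0.796
v -0.84 1.157 0.23
v -0.572 -0.571 1.048
v -1.203 1.159 0.353
v -0.934 -0.569 1.17
v -1.577 1.086 0.323
v -1.309 -0.641 1.141
v -1.89 0.954 0.146
v -1.622 -0.774 0.964
v -2.079 0.788 -0.143
v -1.81 -0.94 0.675
v -2.106 0.621 -0.486
v -1.838 -1.106 0.332
v -1.967 0.486 -0.816
v -1.698 -1.241 0.002
v -1.688 0.411 -1.068
v -1.42 -1.317 -0.25
v -1.326 0.409 -1.19
v -1.057 -1.319 -0.373
v -1.683 0.754 -4.13
v -1.214 1.24 -4.051
v -2.097 0.926 -2.73
v -1.672 1.429 -4.21
v -2.137 1.223 -4.322
v -2.336 0.742 -4.321
v -2.152 0.268 -4.209
v -1.694 0.078 -4.05
v -1.23 0.285 -3.938
v -1.031 0.766 -3.939
f 2 1 5
f 2 5 3
f 3 5 6
f 3 6 4
f 5 1 7
f 5 7 6
f 6 7 8
f 6 8 4
f 7 1 9
f 7 9 8
f 8 9 10
f 8 10 4
f 9 1 11
f 9 11 10
f 10 11 12
f 10 12 4
f 11 1 13
f 11 13 12
f 12 13 14
f 12 14 4
f 13 1 15
f 13 15 14
f 14 15 16
f 14 16 4
f 15 1 17
f 15 17 16
f 16 17 18
f 16 18 4
f 17 1 19
f 17 19 18
f 18 19 20
f 18 20 4
f 19 1 21
f 19 21 20
f 20 21 22
f 20 22 4
f 21 1 23
f 21 23 22
f 22 23 24
f 22 24 4
f 23 1 25
f 23 25 24
f 24 25 26
f 24 26 4
f 25 1 27
f 25 27 26
f 26 27 28
f 26 28 4
f 27 1 29
f 27 29 28
f 28 29 30
f 28 30 4
f 29 1 2
f 29 2 30
f 30 2 3
f 30 3 4
f 32 31 34
f 32 34 33
f 34 31 35
f 34 35 33
f 35 31 36
f 35 36 33
f 36 31 37
f 36 37 33
f 37 31 38
f 37 38 33
f 38 31 39
f 38 39 33
f 39 31 40
f 39 40 33
f 40 31 32
f 40 32 33



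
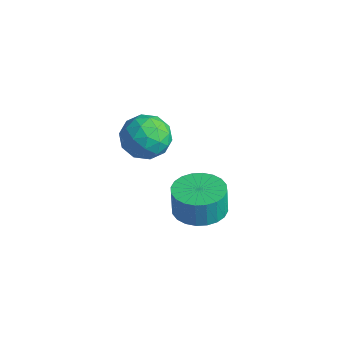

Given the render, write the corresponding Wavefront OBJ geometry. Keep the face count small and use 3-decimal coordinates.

v -1.848 1.315 -3.199
v -0.865 0.901 -3.127
v -0.948 0.91 -1.93
v -1.932 1.325 -2.001
v -0.781 1.31 -3.124
v -0.864 1.319 -1.927
v -0.86 1.72 -3.133
v -0.943 1.729 -1.936
v -1.089 2.068 -3.151
v -1.172 2.077 -1.954
v -1.434 2.302 -3.177
v -1.517 2.311 -1.98
v -1.842 2.385 -3.206
v -1.925 2.394 -2.009
v -2.251 2.306 -3.234
v -2.334 2.315 -2.037
v -2.599 2.076 -3.257
v -2.682 2.085 -2.059
v -2.832 1.73 -3.27
v -2.915 1.739 -2.073
v -2.916 1.321 -3.273
v -2.999 1.33 -2.076
v -2.837 0.911 -3.264
v -2.92 0.92 -2.067
v -2.608 0.563 -3.246
v -2.691 0.572 -2.049
v -2.263 0.329 -3.22
v -2.346 0.338 -2.023
v -1.855 0.246 -3.191
v -1.938 0.255 -1.994
v -1.446 0.325 -3.163
v -1.529 0.334 -1.966
v -1.098 0.555 -3.141
v -1.181 0.564 -1.943
v -3.175 -0.069 2.277
v -2.377 0.243 1.723
v -2.623 -1.623 2.197
v -1.825 -1.311 1.643
v -1.895 -1.051 2.627
v -2.237 -0.092 2.677
v -2.763 -1.288 1.243
v -3.105 -0.329 1.293
v -2.123 -0.511 1.084
v -1.587 -0.364 1.939
v -3.413 -1.016 1.981
v -2.877 -0.869 2.836
v -2.824 0.223 2.007
v -2.176 -1.603 1.913
v -2.217 -1.451 2.491
v -1.748 -1.267 2.166
v -2.742 0.026 2.568
v -2.273 0.21 2.242
v -1.99 -0.551 2.773
v -2.727 -1.59 1.678
v -2.258 -1.406 1.352
v -3.252 -0.113 1.754
v -2.783 0.071 1.429
v -3.01 -0.829 1.147
v -2.206 -0.036 1.306
v -1.882 -0.949 1.259
v -2.433 -0.936 1.024
v -2.634 -0.372 1.053
v -1.891 0.05 1.809
v -1.566 -0.863 1.762
v -1.608 -0.711 2.34
v -1.808 -0.147 2.369
v -1.741 -0.393 1.433
v -3.434 -0.517 2.158
v -3.109 -1.43 2.111
v -3.192 -1.233 1.551
v -3.392 -0.669 1.58
v -3.118 -0.431 2.661
v -2.794 -1.344 2.614
v -2.366 -1.008 2.867
v -2.567 -0.444 2.896
v -3.259 -0.987 2.487
f 2 1 5
f 2 5 3
f 3 5 6
f 3 6 4
f 5 1 7
f 5 7 6
f 6 7 8
f 6 8 4
f 7 1 9
f 7 9 8
f 8 9 10
f 8 10 4
f 9 1 11
f 9 11 10
f 10 11 12
f 10 12 4
f 11 1 13
f 11 13 12
f 12 13 14
f 12 14 4
f 13 1 15
f 13 15 14
f 14 15 16
f 14 16 4
f 15 1 17
f 15 17 16
f 16 17 18
f 16 18 4
f 17 1 19
f 17 19 18
f 18 19 20
f 18 20 4
f 19 1 21
f 19 21 20
f 20 21 22
f 20 22 4
f 21 1 23
f 21 23 22
f 22 23 24
f 22 24 4
f 23 1 25
f 23 25 24
f 24 25 26
f 24 26 4
f 25 1 27
f 25 27 26
f 26 27 28
f 26 28 4
f 27 1 29
f 27 29 28
f 28 29 30
f 28 30 4
f 29 1 31
f 29 31 30
f 30 31 32
f 30 32 4
f 31 1 33
f 31 33 32
f 32 33 34
f 32 34 4
f 33 1 2
f 33 2 34
f 34 2 3
f 34 3 4
f 35 72 51
f 72 46 75
f 51 75 40
f 72 75 51
f 35 51 47
f 51 40 52
f 47 52 36
f 51 52 47
f 35 47 56
f 47 36 57
f 56 57 42
f 47 57 56
f 35 56 68
f 56 42 71
f 68 71 45
f 56 71 68
f 35 68 72
f 68 45 76
f 72 76 46
f 68 76 72
f 36 52 63
f 52 40 66
f 63 66 44
f 52 66 63
f 40 75 53
f 75 46 74
f 53 74 39
f 75 74 53
f 46 76 73
f 76 45 69
f 73 69 37
f 76 69 73
f 45 71 70
f 71 42 58
f 70 58 41
f 71 58 70
f 42 57 62
f 57 36 59
f 62 59 43
f 57 59 62
f 38 64 50
f 64 44 65
f 50 65 39
f 64 65 50
f 38 50 48
f 50 39 49
f 48 49 37
f 50 49 48
f 38 48 55
f 48 37 54
f 55 54 41
f 48 54 55
f 38 55 60
f 55 41 61
f 60 61 43
f 55 61 60
f 38 60 64
f 60 43 67
f 64 67 44
f 60 67 64
f 39 65 53
f 65 44 66
f 53 66 40
f 65 66 53
f 37 49 73
f 49 39 74
f 73 74 46
f 49 74 73
f 41 54 70
f 54 37 69
f 70 69 45
f 54 69 70
f 43 61 62
f 61 41 58
f 62 58 42
f 61 58 62
f 44 67 63
f 67 43 59
f 63 59 36
f 67 59 63



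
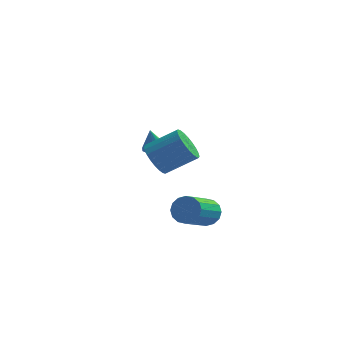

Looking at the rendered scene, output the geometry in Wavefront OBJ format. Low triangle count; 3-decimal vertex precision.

v -0.832 -1.069 -1.751
v -0.538 -0.782 -1.148
v -1.214 -2.323 -0.085
v -1.508 -2.611 -0.689
v -0.888 -0.64 -1.164
v -1.564 -2.181 -0.101
v -1.223 -0.613 -1.337
v -1.898 -2.154 -0.274
v -1.453 -0.708 -1.621
v -2.128 -2.249 -0.559
v -1.517 -0.9 -1.94
v -2.192 -2.441 -0.878
v -1.397 -1.137 -2.209
v -2.073 -2.678 -1.146
v -1.126 -1.357 -2.355
v -1.802 -2.898 -1.292
v -0.776 -1.499 -2.339
v -1.452 -3.04 -1.276
v -0.442 -1.526 -2.166
v -1.117 -3.067 -1.103
v -0.212 -1.431 -1.881
v -0.887 -2.972 -0.819
v -0.148 -1.239 -1.562
v -0.823 -2.78 -0.5
v -0.267 -1.002 -1.294
v -0.943 -2.543 -0.231
v -2.572 -4.143 3.209
v -2.108 -4.181 2.51
v -0.783 -3.876 3.372
v -1.248 -3.837 4.071
v -2.186 -3.863 2.517
v -0.862 -3.558 3.38
v -2.323 -3.587 2.63
v -0.998 -3.282 3.492
v -2.498 -3.396 2.83
v -1.173 -3.091 3.693
v -2.684 -3.319 3.089
v -1.359 -3.014 3.952
v -2.853 -3.367 3.365
v -1.529 -3.061 4.228
v -2.98 -3.533 3.618
v -1.655 -3.228 4.481
v -3.044 -3.792 3.809
v -1.719 -3.486 4.671
v -3.037 -4.104 3.908
v -1.712 -3.799 4.77
v -2.958 -4.422 3.9
v -1.634 -4.117 4.763
v -2.822 -4.698 3.788
v -1.497 -4.393 4.65
v -2.647 -4.889 3.587
v -1.322 -4.584 4.45
v -2.461 -4.966 3.328
v -1.136 -4.661 4.191
v -2.291 -4.919 3.052
v -0.967 -4.613 3.915
v -2.165 -4.752 2.799
v -0.84 -4.447 3.662
v -2.101 -4.494 2.609
v -0.776 -4.188 3.471
v -3.468 1.539 0.583
v -2.909 1.466 0.67
v -3.652 1.481 1.717
v -2.976 1.812 0.677
v -3.231 2.053 0.648
v -3.576 2.099 0.594
v -3.88 1.93 0.536
v -4.027 1.612 0.496
v -3.96 1.266 0.489
v -3.705 1.025 0.518
v -3.36 0.98 0.572
v -3.056 1.148 0.63
f 2 1 5
f 2 5 3
f 3 5 6
f 3 6 4
f 5 1 7
f 5 7 6
f 6 7 8
f 6 8 4
f 7 1 9
f 7 9 8
f 8 9 10
f 8 10 4
f 9 1 11
f 9 11 10
f 10 11 12
f 10 12 4
f 11 1 13
f 11 13 12
f 12 13 14
f 12 14 4
f 13 1 15
f 13 15 14
f 14 15 16
f 14 16 4
f 15 1 17
f 15 17 16
f 16 17 18
f 16 18 4
f 17 1 19
f 17 19 18
f 18 19 20
f 18 20 4
f 19 1 21
f 19 21 20
f 20 21 22
f 20 22 4
f 21 1 23
f 21 23 22
f 22 23 24
f 22 24 4
f 23 1 25
f 23 25 24
f 24 25 26
f 24 26 4
f 25 1 2
f 25 2 26
f 26 2 3
f 26 3 4
f 28 27 31
f 28 31 29
f 29 31 32
f 29 32 30
f 31 27 33
f 31 33 32
f 32 33 34
f 32 34 30
f 33 27 35
f 33 35 34
f 34 35 36
f 34 36 30
f 35 27 37
f 35 37 36
f 36 37 38
f 36 38 30
f 37 27 39
f 37 39 38
f 38 39 40
f 38 40 30
f 39 27 41
f 39 41 40
f 40 41 42
f 40 42 30
f 41 27 43
f 41 43 42
f 42 43 44
f 42 44 30
f 43 27 45
f 43 45 44
f 44 45 46
f 44 46 30
f 45 27 47
f 45 47 46
f 46 47 48
f 46 48 30
f 47 27 49
f 47 49 48
f 48 49 50
f 48 50 30
f 49 27 51
f 49 51 50
f 50 51 52
f 50 52 30
f 51 27 53
f 51 53 52
f 52 53 54
f 52 54 30
f 53 27 55
f 53 55 54
f 54 55 56
f 54 56 30
f 55 27 57
f 55 57 56
f 56 57 58
f 56 58 30
f 57 27 59
f 57 59 58
f 58 59 60
f 58 60 30
f 59 27 28
f 59 28 60
f 60 28 29
f 60 29 30
f 62 61 64
f 62 64 63
f 64 61 65
f 64 65 63
f 65 61 66
f 65 66 63
f 66 61 67
f 66 67 63
f 67 61 68
f 67 68 63
f 68 61 69
f 68 69 63
f 69 61 70
f 69 70 63
f 70 61 71
f 70 71 63
f 71 61 72
f 71 72 63
f 72 61 62
f 72 62 63



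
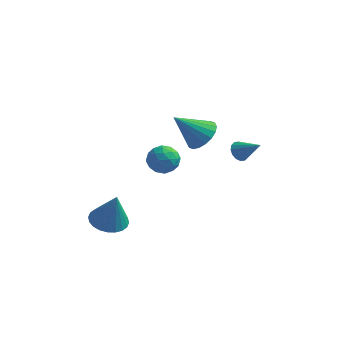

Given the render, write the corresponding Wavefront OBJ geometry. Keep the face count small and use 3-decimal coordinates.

v -2.284 -3.397 -4.519
v -1.648 -4.148 -4.745
v -1.776 -3.543 -2.601
v -1.413 -3.834 -4.784
v -1.311 -3.453 -4.782
v -1.357 -3.064 -4.74
v -1.544 -2.725 -4.664
v -1.844 -2.489 -4.567
v -2.211 -2.391 -4.462
v -2.589 -2.446 -4.366
v -2.921 -2.645 -4.293
v -3.156 -2.96 -4.254
v -3.258 -3.34 -4.256
v -3.212 -3.729 -4.298
v -3.025 -4.068 -4.374
v -2.725 -4.304 -4.472
v -2.358 -4.402 -4.576
v -1.98 -4.347 -4.673
v 2.296 3.245 -2.837
v 2.647 3.661 -3.153
v 3.464 2.955 -1.923
v 2.505 3.834 -2.916
v 2.307 3.849 -2.658
v 2.105 3.702 -2.447
v 1.955 3.433 -2.341
v 1.897 3.113 -2.368
v 1.945 2.829 -2.52
v 2.088 2.656 -2.757
v 2.286 2.641 -3.015
v 2.487 2.788 -3.226
v 2.637 3.057 -3.332
v 2.696 3.377 -3.305
v 0.755 1.8 -1.027
v 1.466 1.967 -0.33
v -0.515 1.14 0.427
v 1.246 2.359 -0.344
v 0.929 2.64 -0.494
v 0.577 2.754 -0.749
v 0.261 2.68 -1.059
v 0.042 2.431 -1.363
v -0.035 2.057 -1.601
v 0.044 1.632 -1.724
v 0.264 1.241 -1.71
v 0.581 0.96 -1.56
v 0.933 0.845 -1.305
v 1.249 0.92 -0.994
v 1.468 1.168 -0.691
v 1.545 1.542 -0.453
v -1.956 2.061 -3.184
v -1.119 2.454 -3.152
v -1.321 0.706 -3.168
v -0.484 1.099 -3.136
v -1.051 1.157 -2.407
v -1.444 1.995 -2.417
v -0.996 1.165 -3.903
v -1.389 2.003 -3.913
v -0.526 1.9 -3.596
v -0.56 1.896 -2.671
v -1.88 1.264 -3.649
v -1.914 1.26 -2.724
v -1.594 2.377 -3.17
v -0.846 0.783 -3.15
v -1.18 0.818 -2.722
v -0.688 1.049 -2.703
v -1.784 2.107 -2.738
v -1.292 2.338 -2.719
v -1.252 1.576 -2.281
v -1.148 0.822 -3.601
v -0.656 1.053 -3.582
v -1.752 2.111 -3.617
v -1.26 2.342 -3.598
v -1.188 1.584 -4.039
v -0.753 2.282 -3.412
v -0.379 1.485 -3.402
v -0.681 1.524 -3.853
v -0.912 2.017 -3.859
v -0.773 2.279 -2.868
v -0.399 1.483 -2.858
v -0.732 1.517 -2.43
v -0.963 2.01 -2.436
v -0.424 1.954 -3.129
v -2.041 1.677 -3.462
v -1.667 0.881 -3.452
v -1.477 1.15 -3.884
v -1.708 1.643 -3.89
v -2.061 1.675 -2.918
v -1.687 0.878 -2.908
v -1.528 1.143 -2.461
v -1.759 1.636 -2.467
v -2.016 1.206 -3.191
f 2 1 4
f 2 4 3
f 4 1 5
f 4 5 3
f 5 1 6
f 5 6 3
f 6 1 7
f 6 7 3
f 7 1 8
f 7 8 3
f 8 1 9
f 8 9 3
f 9 1 10
f 9 10 3
f 10 1 11
f 10 11 3
f 11 1 12
f 11 12 3
f 12 1 13
f 12 13 3
f 13 1 14
f 13 14 3
f 14 1 15
f 14 15 3
f 15 1 16
f 15 16 3
f 16 1 17
f 16 17 3
f 17 1 18
f 17 18 3
f 18 1 2
f 18 2 3
f 20 19 22
f 20 22 21
f 22 19 23
f 22 23 21
f 23 19 24
f 23 24 21
f 24 19 25
f 24 25 21
f 25 19 26
f 25 26 21
f 26 19 27
f 26 27 21
f 27 19 28
f 27 28 21
f 28 19 29
f 28 29 21
f 29 19 30
f 29 30 21
f 30 19 31
f 30 31 21
f 31 19 32
f 31 32 21
f 32 19 20
f 32 20 21
f 34 33 36
f 34 36 35
f 36 33 37
f 36 37 35
f 37 33 38
f 37 38 35
f 38 33 39
f 38 39 35
f 39 33 40
f 39 40 35
f 40 33 41
f 40 41 35
f 41 33 42
f 41 42 35
f 42 33 43
f 42 43 35
f 43 33 44
f 43 44 35
f 44 33 45
f 44 45 35
f 45 33 46
f 45 46 35
f 46 33 47
f 46 47 35
f 47 33 48
f 47 48 35
f 48 33 34
f 48 34 35
f 49 86 65
f 86 60 89
f 65 89 54
f 86 89 65
f 49 65 61
f 65 54 66
f 61 66 50
f 65 66 61
f 49 61 70
f 61 50 71
f 70 71 56
f 61 71 70
f 49 70 82
f 70 56 85
f 82 85 59
f 70 85 82
f 49 82 86
f 82 59 90
f 86 90 60
f 82 90 86
f 50 66 77
f 66 54 80
f 77 80 58
f 66 80 77
f 54 89 67
f 89 60 88
f 67 88 53
f 89 88 67
f 60 90 87
f 90 59 83
f 87 83 51
f 90 83 87
f 59 85 84
f 85 56 72
f 84 72 55
f 85 72 84
f 56 71 76
f 71 50 73
f 76 73 57
f 71 73 76
f 52 78 64
f 78 58 79
f 64 79 53
f 78 79 64
f 52 64 62
f 64 53 63
f 62 63 51
f 64 63 62
f 52 62 69
f 62 51 68
f 69 68 55
f 62 68 69
f 52 69 74
f 69 55 75
f 74 75 57
f 69 75 74
f 52 74 78
f 74 57 81
f 78 81 58
f 74 81 78
f 53 79 67
f 79 58 80
f 67 80 54
f 79 80 67
f 51 63 87
f 63 53 88
f 87 88 60
f 63 88 87
f 55 68 84
f 68 51 83
f 84 83 59
f 68 83 84
f 57 75 76
f 75 55 72
f 76 72 56
f 75 72 76
f 58 81 77
f 81 57 73
f 77 73 50
f 81 73 77



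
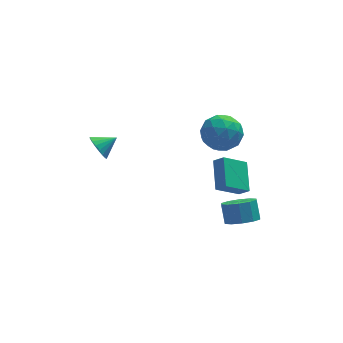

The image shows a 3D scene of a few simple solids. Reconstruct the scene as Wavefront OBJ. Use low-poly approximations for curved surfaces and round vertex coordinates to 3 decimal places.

v 0.717 0.115 3.34
v 1.316 0.547 2.357
v 2.424 0.073 4.363
v 3.023 0.505 3.38
v 2.235 1.228 3.987
v 1.18 1.255 3.355
v 2.56 -0.635 3.365
v 1.505 -0.608 2.733
v 2.456 0.084 2.373
v 2.254 1.236 2.756
v 1.486 -0.616 3.964
v 1.284 0.536 4.347
v 0.866 0.335 2.759
v 2.874 0.285 3.961
v 2.41 0.71 4.318
v 2.762 0.964 3.74
v 0.786 0.75 3.345
v 1.139 1.005 2.767
v 1.679 1.405 3.725
v 2.601 -0.385 3.953
v 2.954 -0.13 3.375
v 0.978 -0.344 2.98
v 1.33 -0.09 2.402
v 2.061 -0.785 2.995
v 1.889 0.317 2.19
v 2.892 0.292 2.791
v 2.62 -0.378 2.783
v 2 -0.362 2.411
v 1.77 0.994 2.416
v 2.774 0.969 3.017
v 2.31 1.394 3.374
v 1.69 1.409 3.002
v 2.44 0.721 2.425
v 0.966 -0.349 3.703
v 1.97 -0.374 4.304
v 2.05 -0.789 3.718
v 1.43 -0.774 3.346
v 0.848 0.328 3.929
v 1.851 0.303 4.53
v 1.74 0.982 4.309
v 1.12 0.998 3.937
v 1.3 -0.101 4.295
v -4.422 2.78 0.94
v -4.023 2.542 0.241
v -3.358 2.98 1.48
v -4.066 2.91 0.19
v -4.18 3.252 0.289
v -4.342 3.501 0.516
v -4.52 3.607 0.827
v -4.678 3.549 1.161
v -4.786 3.339 1.451
v -4.822 3.019 1.64
v -4.778 2.651 1.69
v -4.664 2.308 1.592
v -4.502 2.06 1.364
v -4.325 1.954 1.053
v -4.166 2.011 0.719
v -4.058 2.221 0.429
v 2.956 -0.385 -3.934
v 3.707 0.181 -4.328
v 3.655 0.952 -3.32
v 2.904 0.385 -2.926
v 3.159 0.414 -4.535
v 3.107 1.184 -3.526
v 2.533 0.342 -4.511
v 2.481 1.112 -3.503
v 2.069 -0.008 -4.268
v 2.017 0.762 -3.259
v 1.943 -0.502 -3.896
v 1.892 0.268 -2.888
v 2.205 -0.952 -3.54
v 2.153 -0.181 -2.532
v 2.753 -1.184 -3.334
v 2.701 -0.414 -2.325
v 3.379 -1.112 -3.357
v 3.327 -0.342 -2.349
v 3.843 -0.762 -3.601
v 3.791 0.008 -2.592
v 3.968 -0.268 -3.972
v 3.917 0.502 -2.964
v 1.982 -0.43 -0.621
v 2.21 1.261 0.323
v 1.491 -0.067 -1.153
v 1.718 1.624 -0.209
v 3.382 -0.044 -1.651
v 3.609 1.647 -0.707
v 2.89 0.319 -2.183
v 3.118 2.01 -1.239
f 1 38 17
f 38 12 41
f 17 41 6
f 38 41 17
f 1 17 13
f 17 6 18
f 13 18 2
f 17 18 13
f 1 13 22
f 13 2 23
f 22 23 8
f 13 23 22
f 1 22 34
f 22 8 37
f 34 37 11
f 22 37 34
f 1 34 38
f 34 11 42
f 38 42 12
f 34 42 38
f 2 18 29
f 18 6 32
f 29 32 10
f 18 32 29
f 6 41 19
f 41 12 40
f 19 40 5
f 41 40 19
f 12 42 39
f 42 11 35
f 39 35 3
f 42 35 39
f 11 37 36
f 37 8 24
f 36 24 7
f 37 24 36
f 8 23 28
f 23 2 25
f 28 25 9
f 23 25 28
f 4 30 16
f 30 10 31
f 16 31 5
f 30 31 16
f 4 16 14
f 16 5 15
f 14 15 3
f 16 15 14
f 4 14 21
f 14 3 20
f 21 20 7
f 14 20 21
f 4 21 26
f 21 7 27
f 26 27 9
f 21 27 26
f 4 26 30
f 26 9 33
f 30 33 10
f 26 33 30
f 5 31 19
f 31 10 32
f 19 32 6
f 31 32 19
f 3 15 39
f 15 5 40
f 39 40 12
f 15 40 39
f 7 20 36
f 20 3 35
f 36 35 11
f 20 35 36
f 9 27 28
f 27 7 24
f 28 24 8
f 27 24 28
f 10 33 29
f 33 9 25
f 29 25 2
f 33 25 29
f 44 43 46
f 44 46 45
f 46 43 47
f 46 47 45
f 47 43 48
f 47 48 45
f 48 43 49
f 48 49 45
f 49 43 50
f 49 50 45
f 50 43 51
f 50 51 45
f 51 43 52
f 51 52 45
f 52 43 53
f 52 53 45
f 53 43 54
f 53 54 45
f 54 43 55
f 54 55 45
f 55 43 56
f 55 56 45
f 56 43 57
f 56 57 45
f 57 43 58
f 57 58 45
f 58 43 44
f 58 44 45
f 60 59 63
f 60 63 61
f 61 63 64
f 61 64 62
f 63 59 65
f 63 65 64
f 64 65 66
f 64 66 62
f 65 59 67
f 65 67 66
f 66 67 68
f 66 68 62
f 67 59 69
f 67 69 68
f 68 69 70
f 68 70 62
f 69 59 71
f 69 71 70
f 70 71 72
f 70 72 62
f 71 59 73
f 71 73 72
f 72 73 74
f 72 74 62
f 73 59 75
f 73 75 74
f 74 75 76
f 74 76 62
f 75 59 77
f 75 77 76
f 76 77 78
f 76 78 62
f 77 59 79
f 77 79 78
f 78 79 80
f 78 80 62
f 79 59 60
f 79 60 80
f 80 60 61
f 80 61 62
f 82 84 81
f 85 82 81
f 81 84 83
f 83 85 81
f 82 88 84
f 86 82 85
f 86 88 82
f 84 88 83
f 87 85 83
f 83 88 87
f 87 86 85
f 88 86 87



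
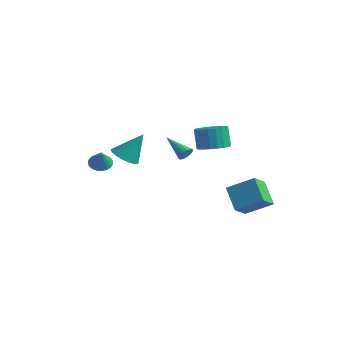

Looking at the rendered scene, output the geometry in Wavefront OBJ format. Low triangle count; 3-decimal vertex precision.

v 0.52 2.749 -0.37
v 1.297 3.378 -0.229
v 0.837 3.641 1.131
v 0.06 3.011 0.99
v 1.001 3.636 -0.379
v 0.542 3.899 0.981
v 0.623 3.741 -0.527
v 0.163 4.004 0.833
v 0.226 3.674 -0.648
v -0.234 3.937 0.712
v -0.12 3.447 -0.721
v -0.579 3.71 0.639
v -0.355 3.099 -0.734
v -0.815 3.362 0.627
v -0.439 2.691 -0.683
v -0.899 2.954 0.677
v -0.357 2.292 -0.578
v -0.817 2.555 0.782
v -0.123 1.973 -0.438
v -0.583 2.236 0.923
v 0.221 1.787 -0.285
v -0.239 2.05 1.075
v 0.618 1.768 -0.148
v 0.158 2.031 1.213
v 0.997 1.918 -0.049
v 0.537 2.181 1.312
v 1.294 2.212 -0.005
v 0.834 2.475 1.355
v 1.457 2.599 -0.025
v 0.997 2.862 1.336
v 1.458 3.011 -0.104
v 0.998 3.274 1.257
v -0.137 -4.084 1.215
v 0.733 -4.18 0.934
v 0.477 -3.216 2.825
v 0.612 -3.79 0.77
v 0.319 -3.467 0.708
v -0.078 -3.286 0.762
v -0.489 -3.287 0.919
v -0.82 -3.471 1.145
v -0.994 -3.795 1.386
v -0.972 -4.186 1.588
v -0.759 -4.553 1.705
v -0.403 -4.813 1.709
v 0.013 -4.906 1.6
v 0.395 -4.81 1.403
v 0.655 -4.548 1.163
v -1.385 2.438 -1.475
v -1.133 2.325 -0.999
v -2.995 2.502 -0.605
v -1.128 2.57 -1.007
v -1.173 2.789 -1.107
v -1.261 2.938 -1.28
v -1.373 2.988 -1.492
v -1.488 2.929 -1.7
v -1.582 2.774 -1.864
v -1.638 2.551 -1.95
v -1.643 2.307 -1.942
v -1.598 2.088 -1.842
v -1.51 1.939 -1.669
v -1.398 1.889 -1.457
v -1.283 1.947 -1.249
v -1.188 2.103 -1.086
v 3.888 0.718 -3.592
v 2.689 1.325 -2.44
v 3.663 1.921 -4.46
v 2.465 2.528 -3.307
v 5.235 1.632 -2.673
v 4.037 2.239 -1.52
v 5.011 2.835 -3.54
v 3.812 3.442 -2.388
v -3.696 -2.412 -1.129
v -3.297 -1.802 -1.076
v -3.184 -2.848 0.029
v -3.553 -1.723 -0.933
v -3.834 -1.763 -0.824
v -4.09 -1.915 -0.768
v -4.279 -2.153 -0.774
v -4.367 -2.435 -0.841
v -4.339 -2.714 -0.959
v -4.2 -2.94 -1.106
v -3.973 -3.075 -1.257
v -3.699 -3.095 -1.386
v -3.425 -2.997 -1.47
v -3.197 -2.798 -1.496
v -3.056 -2.532 -1.458
v -3.025 -2.245 -1.363
v -3.111 -1.987 -1.228
f 2 1 5
f 2 5 3
f 3 5 6
f 3 6 4
f 5 1 7
f 5 7 6
f 6 7 8
f 6 8 4
f 7 1 9
f 7 9 8
f 8 9 10
f 8 10 4
f 9 1 11
f 9 11 10
f 10 11 12
f 10 12 4
f 11 1 13
f 11 13 12
f 12 13 14
f 12 14 4
f 13 1 15
f 13 15 14
f 14 15 16
f 14 16 4
f 15 1 17
f 15 17 16
f 16 17 18
f 16 18 4
f 17 1 19
f 17 19 18
f 18 19 20
f 18 20 4
f 19 1 21
f 19 21 20
f 20 21 22
f 20 22 4
f 21 1 23
f 21 23 22
f 22 23 24
f 22 24 4
f 23 1 25
f 23 25 24
f 24 25 26
f 24 26 4
f 25 1 27
f 25 27 26
f 26 27 28
f 26 28 4
f 27 1 29
f 27 29 28
f 28 29 30
f 28 30 4
f 29 1 31
f 29 31 30
f 30 31 32
f 30 32 4
f 31 1 2
f 31 2 32
f 32 2 3
f 32 3 4
f 34 33 36
f 34 36 35
f 36 33 37
f 36 37 35
f 37 33 38
f 37 38 35
f 38 33 39
f 38 39 35
f 39 33 40
f 39 40 35
f 40 33 41
f 40 41 35
f 41 33 42
f 41 42 35
f 42 33 43
f 42 43 35
f 43 33 44
f 43 44 35
f 44 33 45
f 44 45 35
f 45 33 46
f 45 46 35
f 46 33 47
f 46 47 35
f 47 33 34
f 47 34 35
f 49 48 51
f 49 51 50
f 51 48 52
f 51 52 50
f 52 48 53
f 52 53 50
f 53 48 54
f 53 54 50
f 54 48 55
f 54 55 50
f 55 48 56
f 55 56 50
f 56 48 57
f 56 57 50
f 57 48 58
f 57 58 50
f 58 48 59
f 58 59 50
f 59 48 60
f 59 60 50
f 60 48 61
f 60 61 50
f 61 48 62
f 61 62 50
f 62 48 63
f 62 63 50
f 63 48 49
f 63 49 50
f 65 67 64
f 68 65 64
f 64 67 66
f 66 68 64
f 65 71 67
f 69 65 68
f 69 71 65
f 67 71 66
f 70 68 66
f 66 71 70
f 70 69 68
f 71 69 70
f 73 72 75
f 73 75 74
f 75 72 76
f 75 76 74
f 76 72 77
f 76 77 74
f 77 72 78
f 77 78 74
f 78 72 79
f 78 79 74
f 79 72 80
f 79 80 74
f 80 72 81
f 80 81 74
f 81 72 82
f 81 82 74
f 82 72 83
f 82 83 74
f 83 72 84
f 83 84 74
f 84 72 85
f 84 85 74
f 85 72 86
f 85 86 74
f 86 72 87
f 86 87 74
f 87 72 88
f 87 88 74
f 88 72 73
f 88 73 74



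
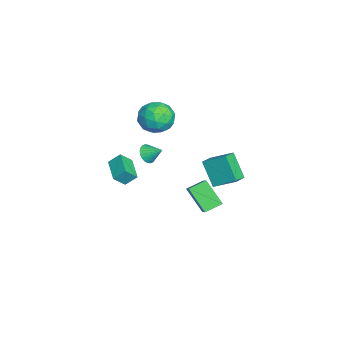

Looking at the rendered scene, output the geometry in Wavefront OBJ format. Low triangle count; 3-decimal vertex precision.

v -0.66 -3.334 0.508
v -0.714 -2.599 1.183
v -0.993 -2.653 -0.261
v -1.047 -1.917 0.414
v 0.927 -2.923 0.186
v 0.873 -2.187 0.861
v 0.594 -2.241 -0.583
v 0.54 -1.506 0.092
v 3.32 2.434 -0.766
v 2.386 1.463 0.545
v 2.873 3.431 -0.346
v 1.94 2.459 0.965
v 4.98 2.621 0.555
v 4.047 1.649 1.866
v 4.534 3.617 0.975
v 3.6 2.646 2.286
v -3.426 0.428 2.766
v -2.736 -0.39 2.098
v -5.064 -0.77 2.542
v -4.374 -1.588 1.874
v -4.162 -1.445 3.109
v -3.15 -0.705 3.248
v -4.65 -0.455 1.392
v -3.638 0.285 1.531
v -3.493 -0.936 1.249
v -3.191 -1.548 2.31
v -4.609 0.388 2.33
v -4.307 -0.224 3.391
v -2.937 0.124 2.452
v -4.863 -1.284 2.188
v -4.738 -1.2 2.914
v -4.332 -1.681 2.522
v -3.18 -0.061 3.128
v -2.775 -0.542 2.735
v -3.613 -1.162 3.329
v -5.025 -0.618 1.905
v -4.62 -1.099 1.512
v -3.468 0.521 2.118
v -3.062 0.04 1.726
v -4.187 0.002 1.311
v -2.976 -0.678 1.56
v -3.939 -1.382 1.428
v -4.102 -0.716 1.145
v -3.507 -0.281 1.226
v -2.799 -1.037 2.184
v -3.761 -1.741 2.052
v -3.637 -1.657 2.778
v -3.042 -1.222 2.86
v -3.244 -1.358 1.685
v -4.039 0.581 2.588
v -5.001 -0.123 2.456
v -4.758 0.062 1.78
v -4.163 0.497 1.862
v -3.861 0.222 3.212
v -4.824 -0.482 3.08
v -4.293 -0.879 3.414
v -3.698 -0.444 3.495
v -4.556 0.198 2.955
v -2.842 2.78 -0.613
v -1.899 2.305 -0.271
v -2.432 4.206 0.237
v -1.489 3.731 0.579
v -1.911 3.469 -2.219
v -0.968 2.994 -1.877
v -1.501 4.895 -1.369
v -0.558 4.42 -1.027
v -0.292 -0.924 1.61
v 0.341 -1.241 1.671
v 0.092 -0.036 2.25
v 0.377 -1.091 1.441
v 0.311 -0.916 1.236
v 0.154 -0.742 1.089
v -0.071 -0.596 1.021
v -0.33 -0.5 1.043
v -0.583 -0.468 1.151
v -0.792 -0.506 1.329
v -0.925 -0.608 1.55
v -0.961 -0.758 1.78
v -0.895 -0.933 1.985
v -0.738 -1.107 2.132
v -0.513 -1.253 2.2
v -0.254 -1.349 2.178
v -0.001 -1.381 2.07
v 0.208 -1.343 1.892
f 2 4 1
f 5 2 1
f 1 4 3
f 3 5 1
f 2 8 4
f 6 2 5
f 6 8 2
f 4 8 3
f 7 5 3
f 3 8 7
f 7 6 5
f 8 6 7
f 10 12 9
f 13 10 9
f 9 12 11
f 11 13 9
f 10 16 12
f 14 10 13
f 14 16 10
f 12 16 11
f 15 13 11
f 11 16 15
f 15 14 13
f 16 14 15
f 17 54 33
f 54 28 57
f 33 57 22
f 54 57 33
f 17 33 29
f 33 22 34
f 29 34 18
f 33 34 29
f 17 29 38
f 29 18 39
f 38 39 24
f 29 39 38
f 17 38 50
f 38 24 53
f 50 53 27
f 38 53 50
f 17 50 54
f 50 27 58
f 54 58 28
f 50 58 54
f 18 34 45
f 34 22 48
f 45 48 26
f 34 48 45
f 22 57 35
f 57 28 56
f 35 56 21
f 57 56 35
f 28 58 55
f 58 27 51
f 55 51 19
f 58 51 55
f 27 53 52
f 53 24 40
f 52 40 23
f 53 40 52
f 24 39 44
f 39 18 41
f 44 41 25
f 39 41 44
f 20 46 32
f 46 26 47
f 32 47 21
f 46 47 32
f 20 32 30
f 32 21 31
f 30 31 19
f 32 31 30
f 20 30 37
f 30 19 36
f 37 36 23
f 30 36 37
f 20 37 42
f 37 23 43
f 42 43 25
f 37 43 42
f 20 42 46
f 42 25 49
f 46 49 26
f 42 49 46
f 21 47 35
f 47 26 48
f 35 48 22
f 47 48 35
f 19 31 55
f 31 21 56
f 55 56 28
f 31 56 55
f 23 36 52
f 36 19 51
f 52 51 27
f 36 51 52
f 25 43 44
f 43 23 40
f 44 40 24
f 43 40 44
f 26 49 45
f 49 25 41
f 45 41 18
f 49 41 45
f 60 62 59
f 63 60 59
f 59 62 61
f 61 63 59
f 60 66 62
f 64 60 63
f 64 66 60
f 62 66 61
f 65 63 61
f 61 66 65
f 65 64 63
f 66 64 65
f 68 67 70
f 68 70 69
f 70 67 71
f 70 71 69
f 71 67 72
f 71 72 69
f 72 67 73
f 72 73 69
f 73 67 74
f 73 74 69
f 74 67 75
f 74 75 69
f 75 67 76
f 75 76 69
f 76 67 77
f 76 77 69
f 77 67 78
f 77 78 69
f 78 67 79
f 78 79 69
f 79 67 80
f 79 80 69
f 80 67 81
f 80 81 69
f 81 67 82
f 81 82 69
f 82 67 83
f 82 83 69
f 83 67 84
f 83 84 69
f 84 67 68
f 84 68 69



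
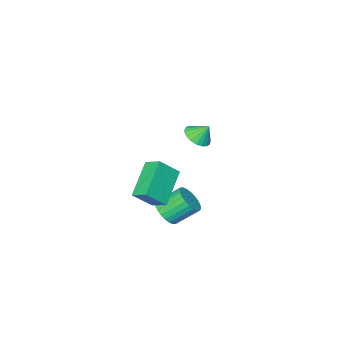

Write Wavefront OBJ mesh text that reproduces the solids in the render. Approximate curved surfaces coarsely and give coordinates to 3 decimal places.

v -3.761 -0.725 2.546
v -3.415 -1.285 3.02
v -4.099 -0.235 3.374
v -3.154 -1.04 2.981
v -3.012 -0.732 2.857
v -3.019 -0.424 2.671
v -3.173 -0.175 2.46
v -3.443 -0.035 2.267
v -3.776 -0.032 2.128
v -4.106 -0.166 2.073
v -4.367 -0.411 2.111
v -4.509 -0.718 2.236
v -4.502 -1.027 2.422
v -4.348 -1.276 2.632
v -4.078 -1.416 2.826
v -3.745 -1.419 2.964
v 2.11 2.189 4.664
v 1.98 3.068 5.1
v 1.17 2.53 3.698
v 1.04 3.409 4.135
v 3.64 3.011 3.465
v 3.51 3.89 3.902
v 2.7 3.352 2.5
v 2.57 4.231 2.936
v 1.459 2.897 1.149
v 2.1 3.271 1.472
v 1.203 3.996 2.415
v 0.561 3.623 2.091
v 2.021 3.472 1.242
v 1.124 4.198 2.185
v 1.857 3.586 0.998
v 0.959 4.312 1.94
v 1.632 3.596 0.776
v 0.734 4.321 1.719
v 1.38 3.498 0.611
v 0.483 4.224 1.554
v 1.14 3.31 0.528
v 0.243 4.035 1.471
v 0.949 3.058 0.54
v 0.052 3.784 1.483
v 0.836 2.782 0.644
v -0.062 3.508 1.587
v 0.817 2.524 0.825
v -0.08 3.249 1.768
v 0.896 2.322 1.055
v -0.001 3.048 1.998
v 1.061 2.208 1.3
v 0.163 2.934 2.242
v 1.286 2.199 1.521
v 0.388 2.924 2.464
v 1.537 2.296 1.686
v 0.64 3.022 2.629
v 1.777 2.485 1.769
v 0.88 3.21 2.712
v 1.968 2.736 1.757
v 1.071 3.462 2.7
v 2.082 3.012 1.653
v 1.184 3.738 2.596
f 2 1 4
f 2 4 3
f 4 1 5
f 4 5 3
f 5 1 6
f 5 6 3
f 6 1 7
f 6 7 3
f 7 1 8
f 7 8 3
f 8 1 9
f 8 9 3
f 9 1 10
f 9 10 3
f 10 1 11
f 10 11 3
f 11 1 12
f 11 12 3
f 12 1 13
f 12 13 3
f 13 1 14
f 13 14 3
f 14 1 15
f 14 15 3
f 15 1 16
f 15 16 3
f 16 1 2
f 16 2 3
f 18 20 17
f 21 18 17
f 17 20 19
f 19 21 17
f 18 24 20
f 22 18 21
f 22 24 18
f 20 24 19
f 23 21 19
f 19 24 23
f 23 22 21
f 24 22 23
f 26 25 29
f 26 29 27
f 27 29 30
f 27 30 28
f 29 25 31
f 29 31 30
f 30 31 32
f 30 32 28
f 31 25 33
f 31 33 32
f 32 33 34
f 32 34 28
f 33 25 35
f 33 35 34
f 34 35 36
f 34 36 28
f 35 25 37
f 35 37 36
f 36 37 38
f 36 38 28
f 37 25 39
f 37 39 38
f 38 39 40
f 38 40 28
f 39 25 41
f 39 41 40
f 40 41 42
f 40 42 28
f 41 25 43
f 41 43 42
f 42 43 44
f 42 44 28
f 43 25 45
f 43 45 44
f 44 45 46
f 44 46 28
f 45 25 47
f 45 47 46
f 46 47 48
f 46 48 28
f 47 25 49
f 47 49 48
f 48 49 50
f 48 50 28
f 49 25 51
f 49 51 50
f 50 51 52
f 50 52 28
f 51 25 53
f 51 53 52
f 52 53 54
f 52 54 28
f 53 25 55
f 53 55 54
f 54 55 56
f 54 56 28
f 55 25 57
f 55 57 56
f 56 57 58
f 56 58 28
f 57 25 26
f 57 26 58
f 58 26 27
f 58 27 28



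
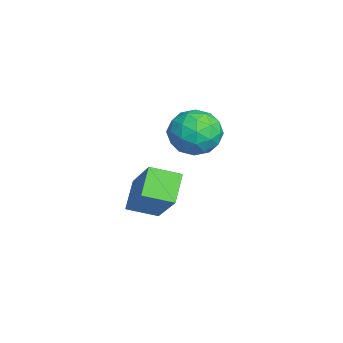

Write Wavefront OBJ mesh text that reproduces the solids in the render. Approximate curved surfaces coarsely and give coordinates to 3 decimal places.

v -0.166 -2.807 -2.867
v -1.046 -2.516 -2.105
v -0.12 -1.745 -3.219
v -1 -1.454 -2.456
v 1.3 -2.366 -1.344
v 0.42 -2.075 -0.581
v 1.346 -1.304 -1.695
v 0.466 -1.013 -0.933
v -3.552 0.48 -1.386
v -2.679 0.47 -0.878
v -3.621 -1.15 -1.302
v -2.748 -1.16 -0.794
v -3.581 -0.79 -0.359
v -3.538 0.217 -0.412
v -2.762 -0.897 -1.768
v -2.719 0.11 -1.821
v -2.191 -0.382 -1.115
v -2.697 -0.315 -0.244
v -3.603 -0.365 -1.936
v -4.109 -0.298 -1.065
v -3.11 0.618 -1.14
v -3.19 -1.298 -1.04
v -3.68 -1.08 -0.785
v -3.167 -1.086 -0.486
v -3.614 0.47 -0.865
v -3.102 0.464 -0.567
v -3.631 -0.277 -0.262
v -3.198 -1.144 -1.613
v -2.686 -1.15 -1.315
v -3.133 0.406 -1.694
v -2.62 0.4 -1.395
v -2.669 -0.403 -1.918
v -2.31 0.111 -0.98
v -2.35 -0.847 -0.93
v -2.358 -0.692 -1.503
v -2.333 -0.1 -1.534
v -2.607 0.15 -0.468
v -2.648 -0.807 -0.419
v -3.137 -0.59 -0.163
v -3.112 0.002 -0.194
v -2.32 -0.35 -0.607
v -3.652 0.127 -1.761
v -3.693 -0.83 -1.712
v -3.188 -0.682 -1.986
v -3.163 -0.09 -2.017
v -3.95 0.167 -1.25
v -3.99 -0.791 -1.2
v -3.967 -0.58 -0.646
v -3.942 0.012 -0.677
v -3.98 -0.33 -1.573
f 2 4 1
f 5 2 1
f 1 4 3
f 3 5 1
f 2 8 4
f 6 2 5
f 6 8 2
f 4 8 3
f 7 5 3
f 3 8 7
f 7 6 5
f 8 6 7
f 9 46 25
f 46 20 49
f 25 49 14
f 46 49 25
f 9 25 21
f 25 14 26
f 21 26 10
f 25 26 21
f 9 21 30
f 21 10 31
f 30 31 16
f 21 31 30
f 9 30 42
f 30 16 45
f 42 45 19
f 30 45 42
f 9 42 46
f 42 19 50
f 46 50 20
f 42 50 46
f 10 26 37
f 26 14 40
f 37 40 18
f 26 40 37
f 14 49 27
f 49 20 48
f 27 48 13
f 49 48 27
f 20 50 47
f 50 19 43
f 47 43 11
f 50 43 47
f 19 45 44
f 45 16 32
f 44 32 15
f 45 32 44
f 16 31 36
f 31 10 33
f 36 33 17
f 31 33 36
f 12 38 24
f 38 18 39
f 24 39 13
f 38 39 24
f 12 24 22
f 24 13 23
f 22 23 11
f 24 23 22
f 12 22 29
f 22 11 28
f 29 28 15
f 22 28 29
f 12 29 34
f 29 15 35
f 34 35 17
f 29 35 34
f 12 34 38
f 34 17 41
f 38 41 18
f 34 41 38
f 13 39 27
f 39 18 40
f 27 40 14
f 39 40 27
f 11 23 47
f 23 13 48
f 47 48 20
f 23 48 47
f 15 28 44
f 28 11 43
f 44 43 19
f 28 43 44
f 17 35 36
f 35 15 32
f 36 32 16
f 35 32 36
f 18 41 37
f 41 17 33
f 37 33 10
f 41 33 37

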